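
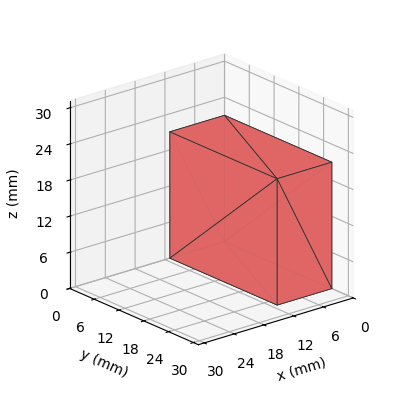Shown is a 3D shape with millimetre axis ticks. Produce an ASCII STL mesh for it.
Reading the render: the shape is a rectangular box, roughly 11 × 26 mm footprint and 21 mm tall (dimensions read to the nearest mm from the axis ticks). For the STL, each face is triangulated and given an outward normal.

solid part
  facet normal 0.0000 0.0000 -1.0000
    outer loop
      vertex 11.000 26.000 0.000
      vertex 11.000 0.000 0.000
      vertex 0.000 0.000 0.000
    endloop
  endfacet
  facet normal 0.0000 0.0000 -1.0000
    outer loop
      vertex 0.000 26.000 0.000
      vertex 11.000 26.000 0.000
      vertex 0.000 0.000 0.000
    endloop
  endfacet
  facet normal 0.0000 0.0000 1.0000
    outer loop
      vertex 0.000 0.000 21.000
      vertex 11.000 0.000 21.000
      vertex 11.000 26.000 21.000
    endloop
  endfacet
  facet normal 0.0000 0.0000 1.0000
    outer loop
      vertex 0.000 0.000 21.000
      vertex 11.000 26.000 21.000
      vertex 0.000 26.000 21.000
    endloop
  endfacet
  facet normal 0.0000 -1.0000 0.0000
    outer loop
      vertex 0.000 0.000 0.000
      vertex 11.000 0.000 0.000
      vertex 11.000 0.000 21.000
    endloop
  endfacet
  facet normal 0.0000 -1.0000 0.0000
    outer loop
      vertex 0.000 0.000 0.000
      vertex 11.000 0.000 21.000
      vertex 0.000 0.000 21.000
    endloop
  endfacet
  facet normal 0.0000 1.0000 0.0000
    outer loop
      vertex 11.000 26.000 21.000
      vertex 11.000 26.000 0.000
      vertex 0.000 26.000 0.000
    endloop
  endfacet
  facet normal 0.0000 1.0000 0.0000
    outer loop
      vertex 0.000 26.000 21.000
      vertex 11.000 26.000 21.000
      vertex 0.000 26.000 0.000
    endloop
  endfacet
  facet normal -1.0000 0.0000 0.0000
    outer loop
      vertex 0.000 26.000 21.000
      vertex 0.000 26.000 0.000
      vertex 0.000 0.000 0.000
    endloop
  endfacet
  facet normal -1.0000 0.0000 0.0000
    outer loop
      vertex 0.000 0.000 21.000
      vertex 0.000 26.000 21.000
      vertex 0.000 0.000 0.000
    endloop
  endfacet
  facet normal 1.0000 0.0000 0.0000
    outer loop
      vertex 11.000 0.000 0.000
      vertex 11.000 26.000 0.000
      vertex 11.000 26.000 21.000
    endloop
  endfacet
  facet normal 1.0000 0.0000 0.0000
    outer loop
      vertex 11.000 0.000 0.000
      vertex 11.000 26.000 21.000
      vertex 11.000 0.000 21.000
    endloop
  endfacet
endsolid part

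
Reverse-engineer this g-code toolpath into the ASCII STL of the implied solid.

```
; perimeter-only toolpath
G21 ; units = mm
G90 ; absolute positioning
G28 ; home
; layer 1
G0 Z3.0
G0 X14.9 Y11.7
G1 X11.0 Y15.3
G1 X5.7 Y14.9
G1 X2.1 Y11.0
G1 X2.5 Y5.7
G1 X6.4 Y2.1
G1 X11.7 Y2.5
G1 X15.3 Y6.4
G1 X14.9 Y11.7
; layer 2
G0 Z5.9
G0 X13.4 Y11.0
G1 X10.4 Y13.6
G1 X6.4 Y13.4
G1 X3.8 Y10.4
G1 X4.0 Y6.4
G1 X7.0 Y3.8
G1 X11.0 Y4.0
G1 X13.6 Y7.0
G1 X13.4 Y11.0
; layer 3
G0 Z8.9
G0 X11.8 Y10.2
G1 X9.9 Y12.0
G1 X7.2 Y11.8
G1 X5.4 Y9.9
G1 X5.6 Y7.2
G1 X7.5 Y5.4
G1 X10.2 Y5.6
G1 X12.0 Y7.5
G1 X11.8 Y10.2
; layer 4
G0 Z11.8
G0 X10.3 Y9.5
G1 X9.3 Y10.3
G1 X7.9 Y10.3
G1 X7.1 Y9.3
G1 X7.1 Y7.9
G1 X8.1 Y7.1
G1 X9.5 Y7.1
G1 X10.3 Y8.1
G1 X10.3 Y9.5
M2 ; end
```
solid part
  facet normal 0.0000 0.0000 -1.0000
    outer loop
      vertex 4.9 16.5 0.0
      vertex 11.6 16.9 0.0
      vertex 16.5 12.5 0.0
    endloop
  endfacet
  facet normal 0.0000 0.0000 -1.0000
    outer loop
      vertex 0.5 11.6 0.0
      vertex 4.9 16.5 0.0
      vertex 16.5 12.5 0.0
    endloop
  endfacet
  facet normal 0.0000 0.0000 -1.0000
    outer loop
      vertex 0.9 4.9 0.0
      vertex 0.5 11.6 0.0
      vertex 16.5 12.5 0.0
    endloop
  endfacet
  facet normal 0.0000 0.0000 -1.0000
    outer loop
      vertex 5.8 0.5 0.0
      vertex 0.9 4.9 0.0
      vertex 16.5 12.5 0.0
    endloop
  endfacet
  facet normal 0.0000 0.0000 -1.0000
    outer loop
      vertex 12.5 0.9 0.0
      vertex 5.8 0.5 0.0
      vertex 16.5 12.5 0.0
    endloop
  endfacet
  facet normal 0.0000 0.0000 -1.0000
    outer loop
      vertex 16.9 5.8 0.0
      vertex 12.5 0.9 0.0
      vertex 16.5 12.5 0.0
    endloop
  endfacet
  facet normal 0.5871 0.6538 0.4773
    outer loop
      vertex 16.5 12.5 0.0
      vertex 11.6 16.9 0.0
      vertex 8.7 8.7 14.8
    endloop
  endfacet
  facet normal -0.0524 0.8778 0.4761
    outer loop
      vertex 11.6 16.9 0.0
      vertex 4.9 16.5 0.0
      vertex 8.7 8.7 14.8
    endloop
  endfacet
  facet normal -0.6538 0.5871 0.4773
    outer loop
      vertex 4.9 16.5 0.0
      vertex 0.5 11.6 0.0
      vertex 8.7 8.7 14.8
    endloop
  endfacet
  facet normal -0.8778 -0.0524 0.4761
    outer loop
      vertex 0.5 11.6 0.0
      vertex 0.9 4.9 0.0
      vertex 8.7 8.7 14.8
    endloop
  endfacet
  facet normal -0.5871 -0.6538 0.4773
    outer loop
      vertex 0.9 4.9 0.0
      vertex 5.8 0.5 0.0
      vertex 8.7 8.7 14.8
    endloop
  endfacet
  facet normal 0.0524 -0.8778 0.4761
    outer loop
      vertex 5.8 0.5 0.0
      vertex 12.5 0.9 0.0
      vertex 8.7 8.7 14.8
    endloop
  endfacet
  facet normal 0.6538 -0.5871 0.4773
    outer loop
      vertex 12.5 0.9 0.0
      vertex 16.9 5.8 0.0
      vertex 8.7 8.7 14.8
    endloop
  endfacet
  facet normal 0.8778 0.0524 0.4761
    outer loop
      vertex 16.9 5.8 0.0
      vertex 16.5 12.5 0.0
      vertex 8.7 8.7 14.8
    endloop
  endfacet
endsolid part

The G0 Z moves step by Δz≈3.0 mm. The G1 loops shrink linearly with z, so the solid tapers from its base footprint up to z≈14.8. Closing with a flat bottom cap and the tapered top and triangulating gives 14 facets — a regular 8-sided pyramid, base circumscribed radius ≈ 8.7 mm, apex at z ≈ 14.8 mm.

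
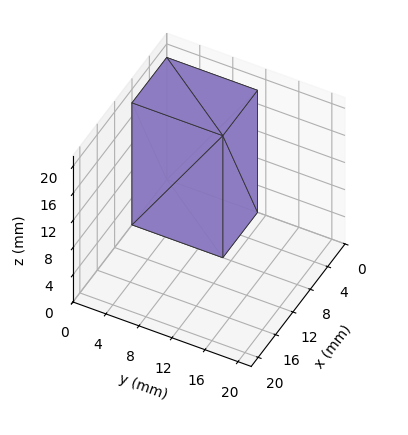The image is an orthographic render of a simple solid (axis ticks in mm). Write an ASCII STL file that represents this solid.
Reading the render: the shape is a rectangular box, roughly 8 × 11 mm footprint and 18 mm tall (dimensions read to the nearest mm from the axis ticks). For the STL, each face is triangulated and given an outward normal.

solid part
  facet normal 0.0000 0.0000 -1.0000
    outer loop
      vertex 8.0 11.0 0.0
      vertex 8.0 0.0 0.0
      vertex 0.0 0.0 0.0
    endloop
  endfacet
  facet normal 0.0000 0.0000 -1.0000
    outer loop
      vertex 0.0 11.0 0.0
      vertex 8.0 11.0 0.0
      vertex 0.0 0.0 0.0
    endloop
  endfacet
  facet normal 0.0000 0.0000 1.0000
    outer loop
      vertex 0.0 0.0 18.0
      vertex 8.0 0.0 18.0
      vertex 8.0 11.0 18.0
    endloop
  endfacet
  facet normal 0.0000 0.0000 1.0000
    outer loop
      vertex 0.0 0.0 18.0
      vertex 8.0 11.0 18.0
      vertex 0.0 11.0 18.0
    endloop
  endfacet
  facet normal 0.0000 -1.0000 0.0000
    outer loop
      vertex 0.0 0.0 0.0
      vertex 8.0 0.0 0.0
      vertex 8.0 0.0 18.0
    endloop
  endfacet
  facet normal 0.0000 -1.0000 0.0000
    outer loop
      vertex 0.0 0.0 0.0
      vertex 8.0 0.0 18.0
      vertex 0.0 0.0 18.0
    endloop
  endfacet
  facet normal 0.0000 1.0000 0.0000
    outer loop
      vertex 8.0 11.0 18.0
      vertex 8.0 11.0 0.0
      vertex 0.0 11.0 0.0
    endloop
  endfacet
  facet normal 0.0000 1.0000 0.0000
    outer loop
      vertex 0.0 11.0 18.0
      vertex 8.0 11.0 18.0
      vertex 0.0 11.0 0.0
    endloop
  endfacet
  facet normal -1.0000 0.0000 0.0000
    outer loop
      vertex 0.0 11.0 18.0
      vertex 0.0 11.0 0.0
      vertex 0.0 0.0 0.0
    endloop
  endfacet
  facet normal -1.0000 0.0000 0.0000
    outer loop
      vertex 0.0 0.0 18.0
      vertex 0.0 11.0 18.0
      vertex 0.0 0.0 0.0
    endloop
  endfacet
  facet normal 1.0000 0.0000 0.0000
    outer loop
      vertex 8.0 0.0 0.0
      vertex 8.0 11.0 0.0
      vertex 8.0 11.0 18.0
    endloop
  endfacet
  facet normal 1.0000 0.0000 0.0000
    outer loop
      vertex 8.0 0.0 0.0
      vertex 8.0 11.0 18.0
      vertex 8.0 0.0 18.0
    endloop
  endfacet
endsolid part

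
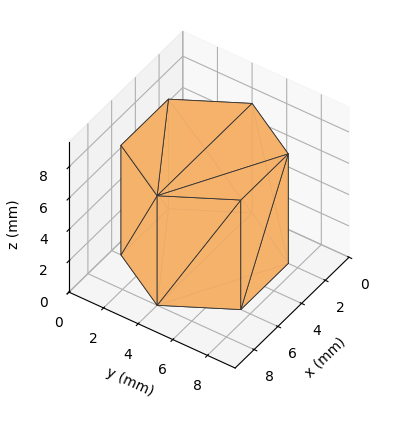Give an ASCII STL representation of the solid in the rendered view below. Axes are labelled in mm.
Reading the render: the shape is a regular 6-sided prism (a cylinder approximated with 6 flat sides), circumscribed radius ≈ 4 mm, height ≈ 7 mm (dimensions read to the nearest mm from the axis ticks). For the STL, each face is triangulated and given an outward normal.

solid part
  facet normal 0.0000 0.0000 -1.0000
    outer loop
      vertex 2.00 7.46 0.00
      vertex 6.00 7.46 0.00
      vertex 8.00 4.00 0.00
    endloop
  endfacet
  facet normal 0.0000 0.0000 -1.0000
    outer loop
      vertex 0.00 4.00 0.00
      vertex 2.00 7.46 0.00
      vertex 8.00 4.00 0.00
    endloop
  endfacet
  facet normal 0.0000 0.0000 -1.0000
    outer loop
      vertex 2.00 0.54 0.00
      vertex 0.00 4.00 0.00
      vertex 8.00 4.00 0.00
    endloop
  endfacet
  facet normal 0.0000 0.0000 -1.0000
    outer loop
      vertex 6.00 0.54 0.00
      vertex 2.00 0.54 0.00
      vertex 8.00 4.00 0.00
    endloop
  endfacet
  facet normal 0.0000 0.0000 1.0000
    outer loop
      vertex 8.00 4.00 7.00
      vertex 6.00 7.46 7.00
      vertex 2.00 7.46 7.00
    endloop
  endfacet
  facet normal 0.0000 0.0000 1.0000
    outer loop
      vertex 8.00 4.00 7.00
      vertex 2.00 7.46 7.00
      vertex 0.00 4.00 7.00
    endloop
  endfacet
  facet normal 0.0000 0.0000 1.0000
    outer loop
      vertex 8.00 4.00 7.00
      vertex 0.00 4.00 7.00
      vertex 2.00 0.54 7.00
    endloop
  endfacet
  facet normal 0.0000 0.0000 1.0000
    outer loop
      vertex 8.00 4.00 7.00
      vertex 2.00 0.54 7.00
      vertex 6.00 0.54 7.00
    endloop
  endfacet
  facet normal 0.8658 0.5004 0.0000
    outer loop
      vertex 8.00 4.00 0.00
      vertex 6.00 7.46 0.00
      vertex 6.00 7.46 7.00
    endloop
  endfacet
  facet normal 0.8658 0.5004 0.0000
    outer loop
      vertex 8.00 4.00 0.00
      vertex 6.00 7.46 7.00
      vertex 8.00 4.00 7.00
    endloop
  endfacet
  facet normal 0.0000 1.0000 0.0000
    outer loop
      vertex 6.00 7.46 0.00
      vertex 2.00 7.46 0.00
      vertex 2.00 7.46 7.00
    endloop
  endfacet
  facet normal 0.0000 1.0000 0.0000
    outer loop
      vertex 6.00 7.46 0.00
      vertex 2.00 7.46 7.00
      vertex 6.00 7.46 7.00
    endloop
  endfacet
  facet normal -0.8658 0.5004 0.0000
    outer loop
      vertex 2.00 7.46 0.00
      vertex 0.00 4.00 0.00
      vertex 0.00 4.00 7.00
    endloop
  endfacet
  facet normal -0.8658 0.5004 0.0000
    outer loop
      vertex 2.00 7.46 0.00
      vertex 0.00 4.00 7.00
      vertex 2.00 7.46 7.00
    endloop
  endfacet
  facet normal -0.8658 -0.5004 0.0000
    outer loop
      vertex 0.00 4.00 0.00
      vertex 2.00 0.54 0.00
      vertex 2.00 0.54 7.00
    endloop
  endfacet
  facet normal -0.8658 -0.5004 0.0000
    outer loop
      vertex 0.00 4.00 0.00
      vertex 2.00 0.54 7.00
      vertex 0.00 4.00 7.00
    endloop
  endfacet
  facet normal 0.0000 -1.0000 0.0000
    outer loop
      vertex 2.00 0.54 0.00
      vertex 6.00 0.54 0.00
      vertex 6.00 0.54 7.00
    endloop
  endfacet
  facet normal 0.0000 -1.0000 0.0000
    outer loop
      vertex 2.00 0.54 0.00
      vertex 6.00 0.54 7.00
      vertex 2.00 0.54 7.00
    endloop
  endfacet
  facet normal 0.8658 -0.5004 0.0000
    outer loop
      vertex 6.00 0.54 0.00
      vertex 8.00 4.00 0.00
      vertex 8.00 4.00 7.00
    endloop
  endfacet
  facet normal 0.8658 -0.5004 0.0000
    outer loop
      vertex 6.00 0.54 0.00
      vertex 8.00 4.00 7.00
      vertex 6.00 0.54 7.00
    endloop
  endfacet
endsolid part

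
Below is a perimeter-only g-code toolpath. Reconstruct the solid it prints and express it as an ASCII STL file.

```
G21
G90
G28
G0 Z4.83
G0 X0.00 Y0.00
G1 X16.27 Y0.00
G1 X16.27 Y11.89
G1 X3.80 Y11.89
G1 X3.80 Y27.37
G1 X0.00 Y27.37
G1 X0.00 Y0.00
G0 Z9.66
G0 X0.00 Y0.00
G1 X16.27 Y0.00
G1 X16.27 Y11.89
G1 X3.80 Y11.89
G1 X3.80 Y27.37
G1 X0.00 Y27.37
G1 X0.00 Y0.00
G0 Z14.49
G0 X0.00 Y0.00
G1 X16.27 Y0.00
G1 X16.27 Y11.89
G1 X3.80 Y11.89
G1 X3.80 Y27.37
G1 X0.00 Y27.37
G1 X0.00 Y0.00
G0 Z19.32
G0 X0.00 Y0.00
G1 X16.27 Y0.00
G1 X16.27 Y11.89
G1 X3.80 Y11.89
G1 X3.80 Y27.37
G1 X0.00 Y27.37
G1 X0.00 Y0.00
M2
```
solid part
  facet normal 0.0000 0.0000 -1.0000
    outer loop
      vertex 16.27 11.89 0.00
      vertex 16.27 0.00 0.00
      vertex 0.00 0.00 0.00
    endloop
  endfacet
  facet normal 0.0000 0.0000 -1.0000
    outer loop
      vertex 3.80 11.89 0.00
      vertex 16.27 11.89 0.00
      vertex 0.00 0.00 0.00
    endloop
  endfacet
  facet normal 0.0000 0.0000 -1.0000
    outer loop
      vertex 3.80 27.37 0.00
      vertex 3.80 11.89 0.00
      vertex 0.00 0.00 0.00
    endloop
  endfacet
  facet normal 0.0000 0.0000 -1.0000
    outer loop
      vertex 0.00 27.37 0.00
      vertex 3.80 27.37 0.00
      vertex 0.00 0.00 0.00
    endloop
  endfacet
  facet normal 0.0000 0.0000 1.0000
    outer loop
      vertex 0.00 0.00 19.32
      vertex 16.27 0.00 19.32
      vertex 16.27 11.89 19.32
    endloop
  endfacet
  facet normal 0.0000 0.0000 1.0000
    outer loop
      vertex 0.00 0.00 19.32
      vertex 16.27 11.89 19.32
      vertex 3.80 11.89 19.32
    endloop
  endfacet
  facet normal 0.0000 0.0000 1.0000
    outer loop
      vertex 0.00 0.00 19.32
      vertex 3.80 11.89 19.32
      vertex 3.80 27.37 19.32
    endloop
  endfacet
  facet normal 0.0000 0.0000 1.0000
    outer loop
      vertex 0.00 0.00 19.32
      vertex 3.80 27.37 19.32
      vertex 0.00 27.37 19.32
    endloop
  endfacet
  facet normal 0.0000 -1.0000 0.0000
    outer loop
      vertex 0.00 0.00 0.00
      vertex 16.27 0.00 0.00
      vertex 16.27 0.00 19.32
    endloop
  endfacet
  facet normal 0.0000 -1.0000 0.0000
    outer loop
      vertex 0.00 0.00 0.00
      vertex 16.27 0.00 19.32
      vertex 0.00 0.00 19.32
    endloop
  endfacet
  facet normal 1.0000 0.0000 0.0000
    outer loop
      vertex 16.27 0.00 0.00
      vertex 16.27 11.89 0.00
      vertex 16.27 11.89 19.32
    endloop
  endfacet
  facet normal 1.0000 0.0000 0.0000
    outer loop
      vertex 16.27 0.00 0.00
      vertex 16.27 11.89 19.32
      vertex 16.27 0.00 19.32
    endloop
  endfacet
  facet normal 0.0000 1.0000 0.0000
    outer loop
      vertex 16.27 11.89 0.00
      vertex 3.80 11.89 0.00
      vertex 3.80 11.89 19.32
    endloop
  endfacet
  facet normal 0.0000 1.0000 0.0000
    outer loop
      vertex 16.27 11.89 0.00
      vertex 3.80 11.89 19.32
      vertex 16.27 11.89 19.32
    endloop
  endfacet
  facet normal 1.0000 0.0000 0.0000
    outer loop
      vertex 3.80 11.89 0.00
      vertex 3.80 27.37 0.00
      vertex 3.80 27.37 19.32
    endloop
  endfacet
  facet normal 1.0000 0.0000 0.0000
    outer loop
      vertex 3.80 11.89 0.00
      vertex 3.80 27.37 19.32
      vertex 3.80 11.89 19.32
    endloop
  endfacet
  facet normal 0.0000 1.0000 0.0000
    outer loop
      vertex 3.80 27.37 0.00
      vertex 0.00 27.37 0.00
      vertex 0.00 27.37 19.32
    endloop
  endfacet
  facet normal 0.0000 1.0000 0.0000
    outer loop
      vertex 3.80 27.37 0.00
      vertex 0.00 27.37 19.32
      vertex 3.80 27.37 19.32
    endloop
  endfacet
  facet normal -1.0000 0.0000 0.0000
    outer loop
      vertex 0.00 27.37 0.00
      vertex 0.00 0.00 0.00
      vertex 0.00 0.00 19.32
    endloop
  endfacet
  facet normal -1.0000 0.0000 0.0000
    outer loop
      vertex 0.00 27.37 0.00
      vertex 0.00 0.00 19.32
      vertex 0.00 27.37 19.32
    endloop
  endfacet
endsolid part

The G0 Z moves step by Δz≈4.83 mm. Every layer's G1 loop is the same polygon, so the solid is a straight extrusion of it from z=0 to z≈19.3. Closing with flat bottom and top caps and triangulating gives 20 facets — an L-shaped prism: outer 16.3 × 27.4 mm, arm thicknesses ≈ 11.9 mm (horizontal) and 3.8 mm (vertical), extruded 19.3 mm in z.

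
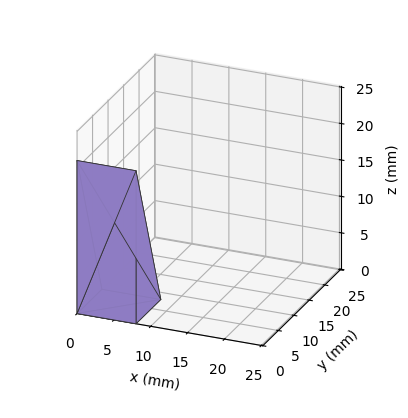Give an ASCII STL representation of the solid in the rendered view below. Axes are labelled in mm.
Reading the render: the shape is a wedge (ramp): 8 × 8 mm base, rising to 21 mm along the y=0 edge and sloping linearly to z=0 at y=8 (dimensions read to the nearest mm from the axis ticks). For the STL, each face is triangulated and given an outward normal.

solid part
  facet normal 0.0000 0.0000 -1.0000
    outer loop
      vertex 8.000 8.000 0.000
      vertex 8.000 0.000 0.000
      vertex 0.000 0.000 0.000
    endloop
  endfacet
  facet normal 0.0000 0.0000 -1.0000
    outer loop
      vertex 0.000 8.000 0.000
      vertex 8.000 8.000 0.000
      vertex 0.000 0.000 0.000
    endloop
  endfacet
  facet normal 0.0000 -1.0000 0.0000
    outer loop
      vertex 0.000 0.000 0.000
      vertex 8.000 0.000 0.000
      vertex 8.000 0.000 21.000
    endloop
  endfacet
  facet normal 0.0000 -1.0000 0.0000
    outer loop
      vertex 0.000 0.000 0.000
      vertex 8.000 0.000 21.000
      vertex 0.000 0.000 21.000
    endloop
  endfacet
  facet normal 0.0000 0.9345 0.3560
    outer loop
      vertex 0.000 0.000 21.000
      vertex 8.000 0.000 21.000
      vertex 8.000 8.000 0.000
    endloop
  endfacet
  facet normal 0.0000 0.9345 0.3560
    outer loop
      vertex 0.000 0.000 21.000
      vertex 8.000 8.000 0.000
      vertex 0.000 8.000 0.000
    endloop
  endfacet
  facet normal -1.0000 0.0000 0.0000
    outer loop
      vertex 0.000 0.000 21.000
      vertex 0.000 8.000 0.000
      vertex 0.000 0.000 0.000
    endloop
  endfacet
  facet normal 1.0000 0.0000 0.0000
    outer loop
      vertex 8.000 0.000 0.000
      vertex 8.000 8.000 0.000
      vertex 8.000 0.000 21.000
    endloop
  endfacet
endsolid part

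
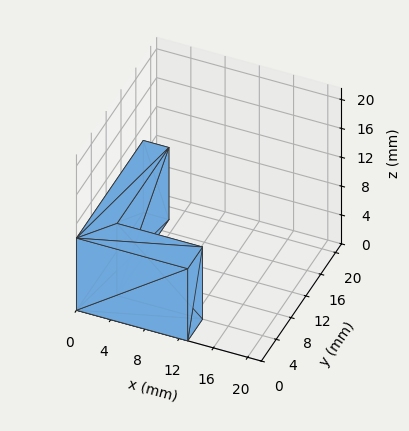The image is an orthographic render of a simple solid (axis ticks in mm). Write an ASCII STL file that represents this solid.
Reading the render: the shape is an L-shaped prism: outer 13 × 18 mm, arm thicknesses ≈ 4 mm (horizontal) and 3 mm (vertical), extruded 10 mm in z (dimensions read to the nearest mm from the axis ticks). For the STL, each face is triangulated and given an outward normal.

solid part
  facet normal 0.0000 0.0000 -1.0000
    outer loop
      vertex 13.000 4.000 0.000
      vertex 13.000 0.000 0.000
      vertex 0.000 0.000 0.000
    endloop
  endfacet
  facet normal 0.0000 0.0000 -1.0000
    outer loop
      vertex 3.000 4.000 0.000
      vertex 13.000 4.000 0.000
      vertex 0.000 0.000 0.000
    endloop
  endfacet
  facet normal 0.0000 0.0000 -1.0000
    outer loop
      vertex 3.000 18.000 0.000
      vertex 3.000 4.000 0.000
      vertex 0.000 0.000 0.000
    endloop
  endfacet
  facet normal 0.0000 0.0000 -1.0000
    outer loop
      vertex 0.000 18.000 0.000
      vertex 3.000 18.000 0.000
      vertex 0.000 0.000 0.000
    endloop
  endfacet
  facet normal 0.0000 0.0000 1.0000
    outer loop
      vertex 0.000 0.000 10.000
      vertex 13.000 0.000 10.000
      vertex 13.000 4.000 10.000
    endloop
  endfacet
  facet normal 0.0000 0.0000 1.0000
    outer loop
      vertex 0.000 0.000 10.000
      vertex 13.000 4.000 10.000
      vertex 3.000 4.000 10.000
    endloop
  endfacet
  facet normal 0.0000 0.0000 1.0000
    outer loop
      vertex 0.000 0.000 10.000
      vertex 3.000 4.000 10.000
      vertex 3.000 18.000 10.000
    endloop
  endfacet
  facet normal 0.0000 0.0000 1.0000
    outer loop
      vertex 0.000 0.000 10.000
      vertex 3.000 18.000 10.000
      vertex 0.000 18.000 10.000
    endloop
  endfacet
  facet normal 0.0000 -1.0000 0.0000
    outer loop
      vertex 0.000 0.000 0.000
      vertex 13.000 0.000 0.000
      vertex 13.000 0.000 10.000
    endloop
  endfacet
  facet normal 0.0000 -1.0000 0.0000
    outer loop
      vertex 0.000 0.000 0.000
      vertex 13.000 0.000 10.000
      vertex 0.000 0.000 10.000
    endloop
  endfacet
  facet normal 1.0000 0.0000 0.0000
    outer loop
      vertex 13.000 0.000 0.000
      vertex 13.000 4.000 0.000
      vertex 13.000 4.000 10.000
    endloop
  endfacet
  facet normal 1.0000 0.0000 0.0000
    outer loop
      vertex 13.000 0.000 0.000
      vertex 13.000 4.000 10.000
      vertex 13.000 0.000 10.000
    endloop
  endfacet
  facet normal 0.0000 1.0000 0.0000
    outer loop
      vertex 13.000 4.000 0.000
      vertex 3.000 4.000 0.000
      vertex 3.000 4.000 10.000
    endloop
  endfacet
  facet normal 0.0000 1.0000 0.0000
    outer loop
      vertex 13.000 4.000 0.000
      vertex 3.000 4.000 10.000
      vertex 13.000 4.000 10.000
    endloop
  endfacet
  facet normal 1.0000 0.0000 0.0000
    outer loop
      vertex 3.000 4.000 0.000
      vertex 3.000 18.000 0.000
      vertex 3.000 18.000 10.000
    endloop
  endfacet
  facet normal 1.0000 0.0000 0.0000
    outer loop
      vertex 3.000 4.000 0.000
      vertex 3.000 18.000 10.000
      vertex 3.000 4.000 10.000
    endloop
  endfacet
  facet normal 0.0000 1.0000 0.0000
    outer loop
      vertex 3.000 18.000 0.000
      vertex 0.000 18.000 0.000
      vertex 0.000 18.000 10.000
    endloop
  endfacet
  facet normal 0.0000 1.0000 0.0000
    outer loop
      vertex 3.000 18.000 0.000
      vertex 0.000 18.000 10.000
      vertex 3.000 18.000 10.000
    endloop
  endfacet
  facet normal -1.0000 0.0000 0.0000
    outer loop
      vertex 0.000 18.000 0.000
      vertex 0.000 0.000 0.000
      vertex 0.000 0.000 10.000
    endloop
  endfacet
  facet normal -1.0000 0.0000 0.0000
    outer loop
      vertex 0.000 18.000 0.000
      vertex 0.000 0.000 10.000
      vertex 0.000 18.000 10.000
    endloop
  endfacet
endsolid part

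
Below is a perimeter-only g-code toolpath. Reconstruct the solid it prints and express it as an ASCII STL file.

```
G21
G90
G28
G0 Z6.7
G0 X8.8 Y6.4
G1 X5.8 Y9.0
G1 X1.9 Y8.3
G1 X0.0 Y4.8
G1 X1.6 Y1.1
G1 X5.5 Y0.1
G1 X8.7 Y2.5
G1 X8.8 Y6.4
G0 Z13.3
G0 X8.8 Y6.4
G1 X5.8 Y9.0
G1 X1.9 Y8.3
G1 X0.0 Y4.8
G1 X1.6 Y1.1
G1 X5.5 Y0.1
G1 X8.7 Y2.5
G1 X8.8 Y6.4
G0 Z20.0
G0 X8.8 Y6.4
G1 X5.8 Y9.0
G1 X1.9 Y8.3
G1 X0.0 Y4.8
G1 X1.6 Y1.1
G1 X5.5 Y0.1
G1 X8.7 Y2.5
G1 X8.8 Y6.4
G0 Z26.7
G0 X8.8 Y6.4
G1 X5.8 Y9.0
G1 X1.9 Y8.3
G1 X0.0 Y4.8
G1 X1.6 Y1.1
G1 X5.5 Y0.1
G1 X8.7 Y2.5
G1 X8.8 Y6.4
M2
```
solid part
  facet normal 0.0000 0.0000 -1.0000
    outer loop
      vertex 1.9 8.3 0.0
      vertex 5.8 9.0 0.0
      vertex 8.8 6.4 0.0
    endloop
  endfacet
  facet normal 0.0000 0.0000 -1.0000
    outer loop
      vertex 0.0 4.8 0.0
      vertex 1.9 8.3 0.0
      vertex 8.8 6.4 0.0
    endloop
  endfacet
  facet normal 0.0000 0.0000 -1.0000
    outer loop
      vertex 1.6 1.1 0.0
      vertex 0.0 4.8 0.0
      vertex 8.8 6.4 0.0
    endloop
  endfacet
  facet normal 0.0000 0.0000 -1.0000
    outer loop
      vertex 5.5 0.1 0.0
      vertex 1.6 1.1 0.0
      vertex 8.8 6.4 0.0
    endloop
  endfacet
  facet normal 0.0000 0.0000 -1.0000
    outer loop
      vertex 8.7 2.5 0.0
      vertex 5.5 0.1 0.0
      vertex 8.8 6.4 0.0
    endloop
  endfacet
  facet normal 0.0000 0.0000 1.0000
    outer loop
      vertex 8.8 6.4 26.7
      vertex 5.8 9.0 26.7
      vertex 1.9 8.3 26.7
    endloop
  endfacet
  facet normal 0.0000 0.0000 1.0000
    outer loop
      vertex 8.8 6.4 26.7
      vertex 1.9 8.3 26.7
      vertex 0.0 4.8 26.7
    endloop
  endfacet
  facet normal 0.0000 0.0000 1.0000
    outer loop
      vertex 8.8 6.4 26.7
      vertex 0.0 4.8 26.7
      vertex 1.6 1.1 26.7
    endloop
  endfacet
  facet normal 0.0000 0.0000 1.0000
    outer loop
      vertex 8.8 6.4 26.7
      vertex 1.6 1.1 26.7
      vertex 5.5 0.1 26.7
    endloop
  endfacet
  facet normal 0.0000 0.0000 1.0000
    outer loop
      vertex 8.8 6.4 26.7
      vertex 5.5 0.1 26.7
      vertex 8.7 2.5 26.7
    endloop
  endfacet
  facet normal 0.6549 0.7557 0.0000
    outer loop
      vertex 8.8 6.4 0.0
      vertex 5.8 9.0 0.0
      vertex 5.8 9.0 26.7
    endloop
  endfacet
  facet normal 0.6549 0.7557 0.0000
    outer loop
      vertex 8.8 6.4 0.0
      vertex 5.8 9.0 26.7
      vertex 8.8 6.4 26.7
    endloop
  endfacet
  facet normal -0.1767 0.9843 0.0000
    outer loop
      vertex 5.8 9.0 0.0
      vertex 1.9 8.3 0.0
      vertex 1.9 8.3 26.7
    endloop
  endfacet
  facet normal -0.1767 0.9843 0.0000
    outer loop
      vertex 5.8 9.0 0.0
      vertex 1.9 8.3 26.7
      vertex 5.8 9.0 26.7
    endloop
  endfacet
  facet normal -0.8789 0.4771 0.0000
    outer loop
      vertex 1.9 8.3 0.0
      vertex 0.0 4.8 0.0
      vertex 0.0 4.8 26.7
    endloop
  endfacet
  facet normal -0.8789 0.4771 0.0000
    outer loop
      vertex 1.9 8.3 0.0
      vertex 0.0 4.8 26.7
      vertex 1.9 8.3 26.7
    endloop
  endfacet
  facet normal -0.9179 -0.3969 0.0000
    outer loop
      vertex 0.0 4.8 0.0
      vertex 1.6 1.1 0.0
      vertex 1.6 1.1 26.7
    endloop
  endfacet
  facet normal -0.9179 -0.3969 0.0000
    outer loop
      vertex 0.0 4.8 0.0
      vertex 1.6 1.1 26.7
      vertex 0.0 4.8 26.7
    endloop
  endfacet
  facet normal -0.2484 -0.9687 0.0000
    outer loop
      vertex 1.6 1.1 0.0
      vertex 5.5 0.1 0.0
      vertex 5.5 0.1 26.7
    endloop
  endfacet
  facet normal -0.2484 -0.9687 0.0000
    outer loop
      vertex 1.6 1.1 0.0
      vertex 5.5 0.1 26.7
      vertex 1.6 1.1 26.7
    endloop
  endfacet
  facet normal 0.6000 -0.8000 0.0000
    outer loop
      vertex 5.5 0.1 0.0
      vertex 8.7 2.5 0.0
      vertex 8.7 2.5 26.7
    endloop
  endfacet
  facet normal 0.6000 -0.8000 0.0000
    outer loop
      vertex 5.5 0.1 0.0
      vertex 8.7 2.5 26.7
      vertex 5.5 0.1 26.7
    endloop
  endfacet
  facet normal 0.9997 -0.0256 0.0000
    outer loop
      vertex 8.7 2.5 0.0
      vertex 8.8 6.4 0.0
      vertex 8.8 6.4 26.7
    endloop
  endfacet
  facet normal 0.9997 -0.0256 0.0000
    outer loop
      vertex 8.7 2.5 0.0
      vertex 8.8 6.4 26.7
      vertex 8.7 2.5 26.7
    endloop
  endfacet
endsolid part

The G0 Z moves step by Δz≈6.7 mm. Every layer's G1 loop is the same polygon, so the solid is a straight extrusion of it from z=0 to z≈26.7. Closing with flat bottom and top caps and triangulating gives 24 facets — a regular 7-sided prism (a cylinder approximated with 7 flat sides), circumscribed radius ≈ 4.6 mm, height ≈ 26.7 mm.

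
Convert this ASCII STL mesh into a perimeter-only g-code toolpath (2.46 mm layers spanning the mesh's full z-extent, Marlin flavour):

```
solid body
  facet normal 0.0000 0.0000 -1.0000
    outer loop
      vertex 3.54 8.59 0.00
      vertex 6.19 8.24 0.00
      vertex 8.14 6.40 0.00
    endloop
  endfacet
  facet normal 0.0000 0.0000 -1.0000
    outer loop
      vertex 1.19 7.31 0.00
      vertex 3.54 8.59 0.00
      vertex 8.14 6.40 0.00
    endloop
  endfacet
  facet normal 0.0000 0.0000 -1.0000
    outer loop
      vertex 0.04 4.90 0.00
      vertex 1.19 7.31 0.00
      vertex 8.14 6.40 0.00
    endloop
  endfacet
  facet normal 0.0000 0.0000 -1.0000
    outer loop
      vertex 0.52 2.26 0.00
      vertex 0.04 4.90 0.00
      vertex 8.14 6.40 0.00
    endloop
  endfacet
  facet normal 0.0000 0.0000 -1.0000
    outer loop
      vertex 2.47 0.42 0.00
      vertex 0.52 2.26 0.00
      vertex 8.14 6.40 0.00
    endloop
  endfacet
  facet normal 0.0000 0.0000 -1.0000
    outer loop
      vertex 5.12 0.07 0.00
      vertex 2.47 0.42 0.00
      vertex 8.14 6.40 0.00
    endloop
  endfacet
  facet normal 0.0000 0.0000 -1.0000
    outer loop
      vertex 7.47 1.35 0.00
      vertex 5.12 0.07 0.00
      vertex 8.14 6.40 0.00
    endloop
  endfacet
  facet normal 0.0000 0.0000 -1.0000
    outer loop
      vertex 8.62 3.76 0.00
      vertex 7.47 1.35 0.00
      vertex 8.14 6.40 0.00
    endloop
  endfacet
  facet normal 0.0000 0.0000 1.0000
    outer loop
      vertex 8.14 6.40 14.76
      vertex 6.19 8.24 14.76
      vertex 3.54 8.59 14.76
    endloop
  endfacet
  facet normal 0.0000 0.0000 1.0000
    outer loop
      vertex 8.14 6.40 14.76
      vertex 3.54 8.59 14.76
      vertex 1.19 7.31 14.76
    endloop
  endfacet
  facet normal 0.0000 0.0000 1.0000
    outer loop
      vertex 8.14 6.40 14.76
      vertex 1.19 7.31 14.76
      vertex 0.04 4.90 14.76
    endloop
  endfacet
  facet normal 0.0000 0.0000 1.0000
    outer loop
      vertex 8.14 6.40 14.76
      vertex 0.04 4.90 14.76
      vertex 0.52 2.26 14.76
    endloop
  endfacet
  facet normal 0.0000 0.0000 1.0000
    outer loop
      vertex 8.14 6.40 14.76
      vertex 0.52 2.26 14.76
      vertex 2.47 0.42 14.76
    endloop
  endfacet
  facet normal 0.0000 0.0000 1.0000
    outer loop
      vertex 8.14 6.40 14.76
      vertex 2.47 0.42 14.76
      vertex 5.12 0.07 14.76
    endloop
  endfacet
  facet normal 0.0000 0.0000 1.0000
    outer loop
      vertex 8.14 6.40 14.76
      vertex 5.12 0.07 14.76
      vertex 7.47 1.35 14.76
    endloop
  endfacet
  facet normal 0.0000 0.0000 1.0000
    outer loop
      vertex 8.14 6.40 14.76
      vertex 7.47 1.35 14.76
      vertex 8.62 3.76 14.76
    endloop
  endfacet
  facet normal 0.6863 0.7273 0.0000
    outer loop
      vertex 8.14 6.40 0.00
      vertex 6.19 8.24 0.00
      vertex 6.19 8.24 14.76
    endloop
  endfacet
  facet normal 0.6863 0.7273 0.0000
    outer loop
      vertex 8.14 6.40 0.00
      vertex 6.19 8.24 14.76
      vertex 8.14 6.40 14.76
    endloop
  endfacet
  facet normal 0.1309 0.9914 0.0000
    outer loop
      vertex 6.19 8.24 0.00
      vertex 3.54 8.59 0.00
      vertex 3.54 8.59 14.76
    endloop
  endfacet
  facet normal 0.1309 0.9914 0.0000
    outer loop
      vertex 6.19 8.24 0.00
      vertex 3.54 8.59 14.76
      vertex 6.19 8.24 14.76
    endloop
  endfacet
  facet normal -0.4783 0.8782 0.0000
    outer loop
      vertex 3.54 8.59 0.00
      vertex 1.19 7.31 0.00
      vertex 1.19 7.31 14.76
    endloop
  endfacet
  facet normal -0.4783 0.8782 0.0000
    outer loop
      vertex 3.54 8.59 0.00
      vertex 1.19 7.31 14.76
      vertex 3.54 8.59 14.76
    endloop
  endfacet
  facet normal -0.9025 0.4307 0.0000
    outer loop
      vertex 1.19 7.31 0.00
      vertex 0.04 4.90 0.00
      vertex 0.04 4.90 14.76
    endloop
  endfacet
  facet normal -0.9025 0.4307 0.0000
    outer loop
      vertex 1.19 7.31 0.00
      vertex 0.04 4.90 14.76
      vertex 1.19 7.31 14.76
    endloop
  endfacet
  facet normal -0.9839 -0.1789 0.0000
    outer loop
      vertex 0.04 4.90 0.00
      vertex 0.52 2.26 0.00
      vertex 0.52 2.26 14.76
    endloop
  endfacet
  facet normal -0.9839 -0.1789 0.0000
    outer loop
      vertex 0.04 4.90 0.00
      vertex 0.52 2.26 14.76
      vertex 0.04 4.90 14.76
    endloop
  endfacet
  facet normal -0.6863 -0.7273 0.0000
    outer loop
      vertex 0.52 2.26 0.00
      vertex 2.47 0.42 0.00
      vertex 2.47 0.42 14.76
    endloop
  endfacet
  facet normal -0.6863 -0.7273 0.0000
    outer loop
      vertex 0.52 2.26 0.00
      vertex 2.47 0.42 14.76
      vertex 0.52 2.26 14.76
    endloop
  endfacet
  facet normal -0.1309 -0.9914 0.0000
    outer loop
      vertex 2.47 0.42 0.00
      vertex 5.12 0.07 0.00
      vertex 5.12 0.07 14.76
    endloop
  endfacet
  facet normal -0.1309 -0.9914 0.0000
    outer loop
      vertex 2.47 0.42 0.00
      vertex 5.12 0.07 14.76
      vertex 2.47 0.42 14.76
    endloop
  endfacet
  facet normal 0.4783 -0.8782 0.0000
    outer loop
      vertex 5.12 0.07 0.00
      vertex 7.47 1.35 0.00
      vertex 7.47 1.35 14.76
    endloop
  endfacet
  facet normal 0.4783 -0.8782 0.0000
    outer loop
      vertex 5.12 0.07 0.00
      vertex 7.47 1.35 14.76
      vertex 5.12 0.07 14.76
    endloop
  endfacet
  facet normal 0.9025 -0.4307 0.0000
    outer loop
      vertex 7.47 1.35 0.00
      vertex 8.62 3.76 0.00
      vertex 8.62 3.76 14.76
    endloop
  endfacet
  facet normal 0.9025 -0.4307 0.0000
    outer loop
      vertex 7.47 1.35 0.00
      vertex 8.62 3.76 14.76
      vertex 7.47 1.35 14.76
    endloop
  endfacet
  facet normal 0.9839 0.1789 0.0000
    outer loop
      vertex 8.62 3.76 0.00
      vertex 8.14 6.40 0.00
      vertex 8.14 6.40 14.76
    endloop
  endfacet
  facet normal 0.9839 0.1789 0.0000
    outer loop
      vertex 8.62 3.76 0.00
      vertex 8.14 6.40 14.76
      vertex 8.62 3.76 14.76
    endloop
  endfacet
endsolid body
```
; perimeter-only toolpath
G21 ; units = mm
G90 ; absolute positioning
G28 ; home
; layer 1
G0 Z2.46
G0 X8.14 Y6.40
G1 X6.19 Y8.24
G1 X3.54 Y8.59
G1 X1.19 Y7.31
G1 X0.04 Y4.90
G1 X0.52 Y2.26
G1 X2.47 Y0.42
G1 X5.12 Y0.07
G1 X7.47 Y1.35
G1 X8.62 Y3.76
G1 X8.14 Y6.40
; layer 2
G0 Z4.92
G0 X8.14 Y6.40
G1 X6.19 Y8.24
G1 X3.54 Y8.59
G1 X1.19 Y7.31
G1 X0.04 Y4.90
G1 X0.52 Y2.26
G1 X2.47 Y0.42
G1 X5.12 Y0.07
G1 X7.47 Y1.35
G1 X8.62 Y3.76
G1 X8.14 Y6.40
; layer 3
G0 Z7.38
G0 X8.14 Y6.40
G1 X6.19 Y8.24
G1 X3.54 Y8.59
G1 X1.19 Y7.31
G1 X0.04 Y4.90
G1 X0.52 Y2.26
G1 X2.47 Y0.42
G1 X5.12 Y0.07
G1 X7.47 Y1.35
G1 X8.62 Y3.76
G1 X8.14 Y6.40
; layer 4
G0 Z9.84
G0 X8.14 Y6.40
G1 X6.19 Y8.24
G1 X3.54 Y8.59
G1 X1.19 Y7.31
G1 X0.04 Y4.90
G1 X0.52 Y2.26
G1 X2.47 Y0.42
G1 X5.12 Y0.07
G1 X7.47 Y1.35
G1 X8.62 Y3.76
G1 X8.14 Y6.40
; layer 5
G0 Z12.30
G0 X8.14 Y6.40
G1 X6.19 Y8.24
G1 X3.54 Y8.59
G1 X1.19 Y7.31
G1 X0.04 Y4.90
G1 X0.52 Y2.26
G1 X2.47 Y0.42
G1 X5.12 Y0.07
G1 X7.47 Y1.35
G1 X8.62 Y3.76
G1 X8.14 Y6.40
; layer 6
G0 Z14.76
G0 X8.14 Y6.40
G1 X6.19 Y8.24
G1 X3.54 Y8.59
G1 X1.19 Y7.31
G1 X0.04 Y4.90
G1 X0.52 Y2.26
G1 X2.47 Y0.42
G1 X5.12 Y0.07
G1 X7.47 Y1.35
G1 X8.62 Y3.76
G1 X8.14 Y6.40
M2 ; end

The solid is a regular 10-sided prism (a cylinder approximated with 10 flat sides), circumscribed radius ≈ 4.33 mm, height ≈ 14.8 mm. Slicing at Δz = 2.46 mm — 6 equal slices spanning the solid's height, so layer i sits at z = i·h/6 — gives 6 non-empty perimeters. Each is a 10-segment closed polygon; G0 lifts to the layer z and rapids to the start vertex, then G1 traces the edges.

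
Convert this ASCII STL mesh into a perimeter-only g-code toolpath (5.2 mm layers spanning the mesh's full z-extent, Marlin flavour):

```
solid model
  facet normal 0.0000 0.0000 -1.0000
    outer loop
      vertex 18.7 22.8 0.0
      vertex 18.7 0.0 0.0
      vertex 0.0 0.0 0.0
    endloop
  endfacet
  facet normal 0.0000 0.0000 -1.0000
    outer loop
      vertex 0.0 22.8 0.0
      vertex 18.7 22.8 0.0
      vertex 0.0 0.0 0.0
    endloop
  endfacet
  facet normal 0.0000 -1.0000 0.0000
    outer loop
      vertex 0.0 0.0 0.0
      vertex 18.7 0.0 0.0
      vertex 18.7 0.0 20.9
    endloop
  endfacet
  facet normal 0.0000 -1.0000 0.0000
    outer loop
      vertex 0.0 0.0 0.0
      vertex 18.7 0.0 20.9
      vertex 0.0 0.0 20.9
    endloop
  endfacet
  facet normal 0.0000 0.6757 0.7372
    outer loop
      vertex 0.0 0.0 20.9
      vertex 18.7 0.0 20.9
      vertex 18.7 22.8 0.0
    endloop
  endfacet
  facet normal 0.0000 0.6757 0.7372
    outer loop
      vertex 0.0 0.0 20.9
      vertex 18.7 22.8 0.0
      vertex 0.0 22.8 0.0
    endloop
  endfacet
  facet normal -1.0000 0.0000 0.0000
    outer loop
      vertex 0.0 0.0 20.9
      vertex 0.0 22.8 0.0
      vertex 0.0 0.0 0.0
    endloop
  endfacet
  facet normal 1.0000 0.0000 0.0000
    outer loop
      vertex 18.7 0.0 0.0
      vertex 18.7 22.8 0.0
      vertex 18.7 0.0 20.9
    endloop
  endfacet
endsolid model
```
; perimeter-only toolpath
G21 ; units = mm
G90 ; absolute positioning
G28 ; home
; layer 1
G0 Z5.2
G0 X0.0 Y0.0
G1 X18.7 Y0.0
G1 X18.7 Y17.1
G1 X0.0 Y17.1
G1 X0.0 Y0.0
; layer 2
G0 Z10.4
G0 X0.0 Y0.0
G1 X18.7 Y0.0
G1 X18.7 Y11.4
G1 X0.0 Y11.4
G1 X0.0 Y0.0
; layer 3
G0 Z15.7
G0 X0.0 Y0.0
G1 X18.7 Y0.0
G1 X18.7 Y5.7
G1 X0.0 Y5.7
G1 X0.0 Y0.0
M2 ; end

The solid is a wedge (ramp): 18.7 × 22.8 mm base, rising to 20.9 mm along the y=0 edge and sloping linearly to z=0 at y=22.8. Slicing at Δz = 5.2 mm — 4 equal slices spanning the solid's height, so layer i sits at z = i·h/4 — gives 3 non-empty perimeters. Each is a 4-segment closed polygon; G0 lifts to the layer z and rapids to the start vertex, then G1 traces the edges. The cross-section shrinks linearly with z (the slice at the apex is degenerate and omitted).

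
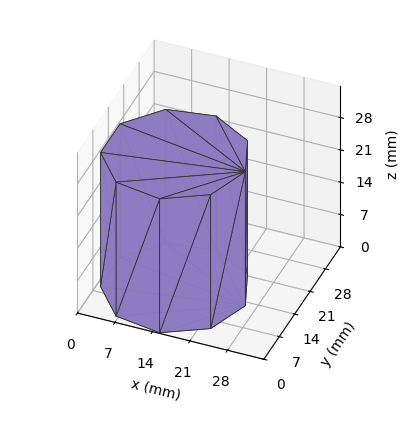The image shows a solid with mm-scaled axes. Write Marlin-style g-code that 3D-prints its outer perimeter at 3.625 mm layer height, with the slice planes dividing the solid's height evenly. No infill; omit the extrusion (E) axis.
Reading the render: the shape is a regular 9-sided prism (a cylinder approximated with 9 flat sides), circumscribed radius ≈ 13 mm, height ≈ 29 mm (dimensions read to the nearest mm from the axis ticks). For the g-code, the solid's height is divided into equal slices at the stated Δz and each level perimeter traced with G1 moves after a G0 lift.

; perimeter-only toolpath
G21 ; units = mm
G90 ; absolute positioning
G28 ; home
; layer 1
G0 Z3.625
G0 X26.000 Y13.000
G1 X22.959 Y21.356
G1 X15.257 Y25.803
G1 X6.500 Y24.258
G1 X0.784 Y17.446
G1 X0.784 Y8.554
G1 X6.500 Y1.742
G1 X15.257 Y0.197
G1 X22.959 Y4.644
G1 X26.000 Y13.000
; layer 2
G0 Z7.250
G0 X26.000 Y13.000
G1 X22.959 Y21.356
G1 X15.257 Y25.803
G1 X6.500 Y24.258
G1 X0.784 Y17.446
G1 X0.784 Y8.554
G1 X6.500 Y1.742
G1 X15.257 Y0.197
G1 X22.959 Y4.644
G1 X26.000 Y13.000
; layer 3
G0 Z10.875
G0 X26.000 Y13.000
G1 X22.959 Y21.356
G1 X15.257 Y25.803
G1 X6.500 Y24.258
G1 X0.784 Y17.446
G1 X0.784 Y8.554
G1 X6.500 Y1.742
G1 X15.257 Y0.197
G1 X22.959 Y4.644
G1 X26.000 Y13.000
; layer 4
G0 Z14.500
G0 X26.000 Y13.000
G1 X22.959 Y21.356
G1 X15.257 Y25.803
G1 X6.500 Y24.258
G1 X0.784 Y17.446
G1 X0.784 Y8.554
G1 X6.500 Y1.742
G1 X15.257 Y0.197
G1 X22.959 Y4.644
G1 X26.000 Y13.000
; layer 5
G0 Z18.125
G0 X26.000 Y13.000
G1 X22.959 Y21.356
G1 X15.257 Y25.803
G1 X6.500 Y24.258
G1 X0.784 Y17.446
G1 X0.784 Y8.554
G1 X6.500 Y1.742
G1 X15.257 Y0.197
G1 X22.959 Y4.644
G1 X26.000 Y13.000
; layer 6
G0 Z21.750
G0 X26.000 Y13.000
G1 X22.959 Y21.356
G1 X15.257 Y25.803
G1 X6.500 Y24.258
G1 X0.784 Y17.446
G1 X0.784 Y8.554
G1 X6.500 Y1.742
G1 X15.257 Y0.197
G1 X22.959 Y4.644
G1 X26.000 Y13.000
; layer 7
G0 Z25.375
G0 X26.000 Y13.000
G1 X22.959 Y21.356
G1 X15.257 Y25.803
G1 X6.500 Y24.258
G1 X0.784 Y17.446
G1 X0.784 Y8.554
G1 X6.500 Y1.742
G1 X15.257 Y0.197
G1 X22.959 Y4.644
G1 X26.000 Y13.000
; layer 8
G0 Z29.000
G0 X26.000 Y13.000
G1 X22.959 Y21.356
G1 X15.257 Y25.803
G1 X6.500 Y24.258
G1 X0.784 Y17.446
G1 X0.784 Y8.554
G1 X6.500 Y1.742
G1 X15.257 Y0.197
G1 X22.959 Y4.644
G1 X26.000 Y13.000
M2 ; end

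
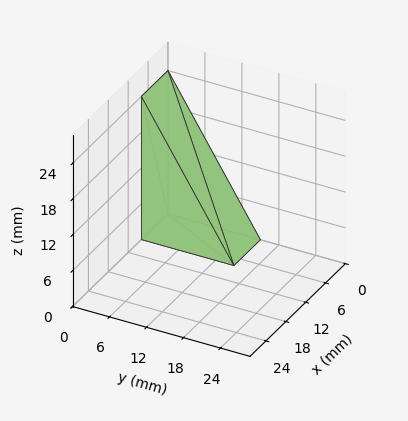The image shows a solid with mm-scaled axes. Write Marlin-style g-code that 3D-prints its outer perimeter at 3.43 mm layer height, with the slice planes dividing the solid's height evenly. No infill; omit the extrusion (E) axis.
Reading the render: the shape is a wedge (ramp): 8 × 15 mm base, rising to 24 mm along the y=0 edge and sloping linearly to z=0 at y=15 (dimensions read to the nearest mm from the axis ticks). For the g-code, the solid's height is divided into equal slices at the stated Δz and each level perimeter traced with G1 moves after a G0 lift.

; perimeter-only toolpath
G21 ; units = mm
G90 ; absolute positioning
G28 ; home
; layer 1
G0 Z3.43
G0 X0.00 Y0.00
G1 X8.00 Y0.00
G1 X8.00 Y12.86
G1 X0.00 Y12.86
G1 X0.00 Y0.00
; layer 2
G0 Z6.86
G0 X0.00 Y0.00
G1 X8.00 Y0.00
G1 X8.00 Y10.71
G1 X0.00 Y10.71
G1 X0.00 Y0.00
; layer 3
G0 Z10.29
G0 X0.00 Y0.00
G1 X8.00 Y0.00
G1 X8.00 Y8.57
G1 X0.00 Y8.57
G1 X0.00 Y0.00
; layer 4
G0 Z13.71
G0 X0.00 Y0.00
G1 X8.00 Y0.00
G1 X8.00 Y6.43
G1 X0.00 Y6.43
G1 X0.00 Y0.00
; layer 5
G0 Z17.14
G0 X0.00 Y0.00
G1 X8.00 Y0.00
G1 X8.00 Y4.29
G1 X0.00 Y4.29
G1 X0.00 Y0.00
; layer 6
G0 Z20.57
G0 X0.00 Y0.00
G1 X8.00 Y0.00
G1 X8.00 Y2.14
G1 X0.00 Y2.14
G1 X0.00 Y0.00
M2 ; end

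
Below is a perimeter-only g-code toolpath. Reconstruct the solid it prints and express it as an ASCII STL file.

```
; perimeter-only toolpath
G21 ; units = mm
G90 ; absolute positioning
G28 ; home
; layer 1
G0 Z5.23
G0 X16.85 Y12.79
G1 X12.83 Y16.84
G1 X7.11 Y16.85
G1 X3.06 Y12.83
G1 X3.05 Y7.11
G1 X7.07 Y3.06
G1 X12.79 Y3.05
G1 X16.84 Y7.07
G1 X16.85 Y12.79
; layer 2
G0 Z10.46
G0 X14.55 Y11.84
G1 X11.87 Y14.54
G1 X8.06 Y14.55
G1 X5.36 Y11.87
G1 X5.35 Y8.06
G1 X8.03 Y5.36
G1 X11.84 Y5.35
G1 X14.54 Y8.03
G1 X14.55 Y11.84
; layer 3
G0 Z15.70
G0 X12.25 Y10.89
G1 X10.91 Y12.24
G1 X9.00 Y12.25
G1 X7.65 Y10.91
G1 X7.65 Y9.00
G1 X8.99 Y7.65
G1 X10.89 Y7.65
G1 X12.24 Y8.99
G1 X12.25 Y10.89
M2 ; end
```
solid part
  facet normal 0.0000 0.0000 -1.0000
    outer loop
      vertex 6.17 19.15 0.00
      vertex 13.79 19.13 0.00
      vertex 19.15 13.73 0.00
    endloop
  endfacet
  facet normal 0.0000 0.0000 -1.0000
    outer loop
      vertex 0.77 13.79 0.00
      vertex 6.17 19.15 0.00
      vertex 19.15 13.73 0.00
    endloop
  endfacet
  facet normal 0.0000 0.0000 -1.0000
    outer loop
      vertex 0.75 6.17 0.00
      vertex 0.77 13.79 0.00
      vertex 19.15 13.73 0.00
    endloop
  endfacet
  facet normal 0.0000 0.0000 -1.0000
    outer loop
      vertex 6.11 0.77 0.00
      vertex 0.75 6.17 0.00
      vertex 19.15 13.73 0.00
    endloop
  endfacet
  facet normal 0.0000 0.0000 -1.0000
    outer loop
      vertex 13.73 0.75 0.00
      vertex 6.11 0.77 0.00
      vertex 19.15 13.73 0.00
    endloop
  endfacet
  facet normal 0.0000 0.0000 -1.0000
    outer loop
      vertex 19.13 6.11 0.00
      vertex 13.73 0.75 0.00
      vertex 19.15 13.73 0.00
    endloop
  endfacet
  facet normal 0.6498 0.6450 0.4021
    outer loop
      vertex 19.15 13.73 0.00
      vertex 13.79 19.13 0.00
      vertex 9.95 9.95 20.93
    endloop
  endfacet
  facet normal 0.0024 0.9156 0.4020
    outer loop
      vertex 13.79 19.13 0.00
      vertex 6.17 19.15 0.00
      vertex 9.95 9.95 20.93
    endloop
  endfacet
  facet normal -0.6450 0.6498 0.4021
    outer loop
      vertex 6.17 19.15 0.00
      vertex 0.77 13.79 0.00
      vertex 9.95 9.95 20.93
    endloop
  endfacet
  facet normal -0.9156 0.0024 0.4020
    outer loop
      vertex 0.77 13.79 0.00
      vertex 0.75 6.17 0.00
      vertex 9.95 9.95 20.93
    endloop
  endfacet
  facet normal -0.6498 -0.6450 0.4021
    outer loop
      vertex 0.75 6.17 0.00
      vertex 6.11 0.77 0.00
      vertex 9.95 9.95 20.93
    endloop
  endfacet
  facet normal -0.0024 -0.9156 0.4020
    outer loop
      vertex 6.11 0.77 0.00
      vertex 13.73 0.75 0.00
      vertex 9.95 9.95 20.93
    endloop
  endfacet
  facet normal 0.6450 -0.6498 0.4021
    outer loop
      vertex 13.73 0.75 0.00
      vertex 19.13 6.11 0.00
      vertex 9.95 9.95 20.93
    endloop
  endfacet
  facet normal 0.9156 -0.0024 0.4020
    outer loop
      vertex 19.13 6.11 0.00
      vertex 19.15 13.73 0.00
      vertex 9.95 9.95 20.93
    endloop
  endfacet
endsolid part

The G0 Z moves step by Δz≈5.23 mm. The G1 loops shrink linearly with z, so the solid tapers from its base footprint up to z≈20.9. Closing with a flat bottom cap and the tapered top and triangulating gives 14 facets — a regular 8-sided pyramid, base circumscribed radius ≈ 9.95 mm, apex at z ≈ 20.9 mm.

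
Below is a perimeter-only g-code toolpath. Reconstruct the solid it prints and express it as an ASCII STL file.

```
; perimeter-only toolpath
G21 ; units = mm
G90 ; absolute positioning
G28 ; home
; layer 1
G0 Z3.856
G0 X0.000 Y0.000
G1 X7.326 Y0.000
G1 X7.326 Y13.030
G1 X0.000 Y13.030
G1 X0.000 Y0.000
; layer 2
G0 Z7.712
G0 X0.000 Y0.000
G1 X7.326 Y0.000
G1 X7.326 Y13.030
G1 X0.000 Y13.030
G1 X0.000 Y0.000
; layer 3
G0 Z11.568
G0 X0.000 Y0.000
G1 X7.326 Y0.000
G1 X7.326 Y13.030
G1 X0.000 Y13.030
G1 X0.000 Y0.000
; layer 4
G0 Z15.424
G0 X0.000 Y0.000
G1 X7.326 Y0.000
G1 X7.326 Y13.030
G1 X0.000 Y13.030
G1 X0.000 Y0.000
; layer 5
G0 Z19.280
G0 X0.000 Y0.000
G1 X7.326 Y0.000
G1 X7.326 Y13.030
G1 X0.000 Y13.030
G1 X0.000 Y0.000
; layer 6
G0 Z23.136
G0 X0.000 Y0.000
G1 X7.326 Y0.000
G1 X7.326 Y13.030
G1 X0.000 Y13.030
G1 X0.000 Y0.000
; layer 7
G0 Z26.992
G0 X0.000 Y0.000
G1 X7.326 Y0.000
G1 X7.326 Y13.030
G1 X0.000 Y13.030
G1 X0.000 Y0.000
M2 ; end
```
solid part
  facet normal 0.0000 0.0000 -1.0000
    outer loop
      vertex 7.326 13.030 0.000
      vertex 7.326 0.000 0.000
      vertex 0.000 0.000 0.000
    endloop
  endfacet
  facet normal 0.0000 0.0000 -1.0000
    outer loop
      vertex 0.000 13.030 0.000
      vertex 7.326 13.030 0.000
      vertex 0.000 0.000 0.000
    endloop
  endfacet
  facet normal 0.0000 0.0000 1.0000
    outer loop
      vertex 0.000 0.000 26.992
      vertex 7.326 0.000 26.992
      vertex 7.326 13.030 26.992
    endloop
  endfacet
  facet normal 0.0000 0.0000 1.0000
    outer loop
      vertex 0.000 0.000 26.992
      vertex 7.326 13.030 26.992
      vertex 0.000 13.030 26.992
    endloop
  endfacet
  facet normal 0.0000 -1.0000 0.0000
    outer loop
      vertex 0.000 0.000 0.000
      vertex 7.326 0.000 0.000
      vertex 7.326 0.000 26.992
    endloop
  endfacet
  facet normal 0.0000 -1.0000 0.0000
    outer loop
      vertex 0.000 0.000 0.000
      vertex 7.326 0.000 26.992
      vertex 0.000 0.000 26.992
    endloop
  endfacet
  facet normal 0.0000 1.0000 0.0000
    outer loop
      vertex 7.326 13.030 26.992
      vertex 7.326 13.030 0.000
      vertex 0.000 13.030 0.000
    endloop
  endfacet
  facet normal 0.0000 1.0000 0.0000
    outer loop
      vertex 0.000 13.030 26.992
      vertex 7.326 13.030 26.992
      vertex 0.000 13.030 0.000
    endloop
  endfacet
  facet normal -1.0000 0.0000 0.0000
    outer loop
      vertex 0.000 13.030 26.992
      vertex 0.000 13.030 0.000
      vertex 0.000 0.000 0.000
    endloop
  endfacet
  facet normal -1.0000 0.0000 0.0000
    outer loop
      vertex 0.000 0.000 26.992
      vertex 0.000 13.030 26.992
      vertex 0.000 0.000 0.000
    endloop
  endfacet
  facet normal 1.0000 0.0000 0.0000
    outer loop
      vertex 7.326 0.000 0.000
      vertex 7.326 13.030 0.000
      vertex 7.326 13.030 26.992
    endloop
  endfacet
  facet normal 1.0000 0.0000 0.0000
    outer loop
      vertex 7.326 0.000 0.000
      vertex 7.326 13.030 26.992
      vertex 7.326 0.000 26.992
    endloop
  endfacet
endsolid part

The G0 Z moves step by Δz≈3.856 mm. Every layer's G1 loop is the same polygon, so the solid is a straight extrusion of it from z=0 to z≈27. Closing with flat bottom and top caps and triangulating gives 12 facets — a rectangular box, roughly 7.33 × 13 mm footprint and 27 mm tall.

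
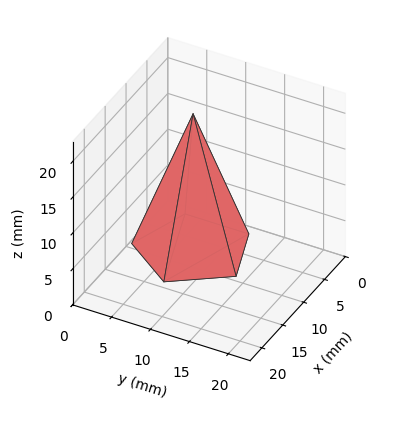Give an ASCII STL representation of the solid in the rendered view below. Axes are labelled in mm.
Reading the render: the shape is a regular 5-sided pyramid, base circumscribed radius ≈ 7 mm, apex at z ≈ 19 mm (dimensions read to the nearest mm from the axis ticks). For the STL, each face is triangulated and given an outward normal.

solid part
  facet normal 0.0000 0.0000 -1.0000
    outer loop
      vertex 1.3 11.1 0.0
      vertex 9.2 13.7 0.0
      vertex 14.0 7.0 0.0
    endloop
  endfacet
  facet normal 0.0000 0.0000 -1.0000
    outer loop
      vertex 1.3 2.9 0.0
      vertex 1.3 11.1 0.0
      vertex 14.0 7.0 0.0
    endloop
  endfacet
  facet normal 0.0000 0.0000 -1.0000
    outer loop
      vertex 9.2 0.3 0.0
      vertex 1.3 2.9 0.0
      vertex 14.0 7.0 0.0
    endloop
  endfacet
  facet normal 0.7787 0.5579 0.2869
    outer loop
      vertex 14.0 7.0 0.0
      vertex 9.2 13.7 0.0
      vertex 7.0 7.0 19.0
    endloop
  endfacet
  facet normal -0.2995 0.9101 0.2863
    outer loop
      vertex 9.2 13.7 0.0
      vertex 1.3 11.1 0.0
      vertex 7.0 7.0 19.0
    endloop
  endfacet
  facet normal -0.9578 0.0000 0.2873
    outer loop
      vertex 1.3 11.1 0.0
      vertex 1.3 2.9 0.0
      vertex 7.0 7.0 19.0
    endloop
  endfacet
  facet normal -0.2995 -0.9101 0.2863
    outer loop
      vertex 1.3 2.9 0.0
      vertex 9.2 0.3 0.0
      vertex 7.0 7.0 19.0
    endloop
  endfacet
  facet normal 0.7787 -0.5579 0.2869
    outer loop
      vertex 9.2 0.3 0.0
      vertex 14.0 7.0 0.0
      vertex 7.0 7.0 19.0
    endloop
  endfacet
endsolid part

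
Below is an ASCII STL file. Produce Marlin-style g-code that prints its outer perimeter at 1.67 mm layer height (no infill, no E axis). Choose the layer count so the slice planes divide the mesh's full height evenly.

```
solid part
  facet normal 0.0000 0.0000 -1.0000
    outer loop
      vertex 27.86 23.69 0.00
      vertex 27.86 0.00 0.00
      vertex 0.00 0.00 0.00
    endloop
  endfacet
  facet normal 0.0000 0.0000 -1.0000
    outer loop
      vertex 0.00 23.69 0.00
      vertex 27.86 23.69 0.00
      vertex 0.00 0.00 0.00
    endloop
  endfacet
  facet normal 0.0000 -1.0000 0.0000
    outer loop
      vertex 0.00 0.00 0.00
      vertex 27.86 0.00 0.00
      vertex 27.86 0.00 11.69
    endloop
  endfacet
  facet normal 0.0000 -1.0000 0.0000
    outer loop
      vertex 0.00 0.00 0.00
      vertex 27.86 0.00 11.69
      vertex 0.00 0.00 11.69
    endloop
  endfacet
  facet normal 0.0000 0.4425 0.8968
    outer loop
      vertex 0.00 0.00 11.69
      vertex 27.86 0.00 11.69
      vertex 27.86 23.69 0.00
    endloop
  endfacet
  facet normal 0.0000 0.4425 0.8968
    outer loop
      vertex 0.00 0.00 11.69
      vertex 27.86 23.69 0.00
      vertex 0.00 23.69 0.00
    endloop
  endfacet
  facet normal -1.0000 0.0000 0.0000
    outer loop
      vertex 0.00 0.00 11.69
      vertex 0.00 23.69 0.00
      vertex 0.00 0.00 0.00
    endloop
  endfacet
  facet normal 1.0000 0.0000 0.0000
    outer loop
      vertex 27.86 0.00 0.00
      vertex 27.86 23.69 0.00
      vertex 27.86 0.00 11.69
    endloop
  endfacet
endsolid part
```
; perimeter-only toolpath
G21 ; units = mm
G90 ; absolute positioning
G28 ; home
; layer 1
G0 Z1.67
G0 X0.00 Y0.00
G1 X27.86 Y0.00
G1 X27.86 Y20.31
G1 X0.00 Y20.31
G1 X0.00 Y0.00
; layer 2
G0 Z3.34
G0 X0.00 Y0.00
G1 X27.86 Y0.00
G1 X27.86 Y16.92
G1 X0.00 Y16.92
G1 X0.00 Y0.00
; layer 3
G0 Z5.01
G0 X0.00 Y0.00
G1 X27.86 Y0.00
G1 X27.86 Y13.54
G1 X0.00 Y13.54
G1 X0.00 Y0.00
; layer 4
G0 Z6.68
G0 X0.00 Y0.00
G1 X27.86 Y0.00
G1 X27.86 Y10.15
G1 X0.00 Y10.15
G1 X0.00 Y0.00
; layer 5
G0 Z8.35
G0 X0.00 Y0.00
G1 X27.86 Y0.00
G1 X27.86 Y6.77
G1 X0.00 Y6.77
G1 X0.00 Y0.00
; layer 6
G0 Z10.02
G0 X0.00 Y0.00
G1 X27.86 Y0.00
G1 X27.86 Y3.38
G1 X0.00 Y3.38
G1 X0.00 Y0.00
M2 ; end

The solid is a wedge (ramp): 27.9 × 23.7 mm base, rising to 11.7 mm along the y=0 edge and sloping linearly to z=0 at y=23.7. Slicing at Δz = 1.67 mm — 7 equal slices spanning the solid's height, so layer i sits at z = i·h/7 — gives 6 non-empty perimeters. Each is a 4-segment closed polygon; G0 lifts to the layer z and rapids to the start vertex, then G1 traces the edges. The cross-section shrinks linearly with z (the slice at the apex is degenerate and omitted).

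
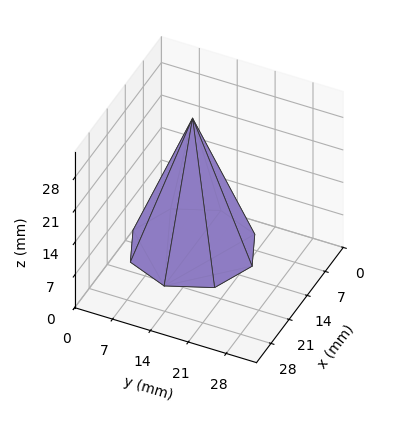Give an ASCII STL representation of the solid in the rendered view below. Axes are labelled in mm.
Reading the render: the shape is a regular 8-sided pyramid, base circumscribed radius ≈ 11 mm, apex at z ≈ 28 mm (dimensions read to the nearest mm from the axis ticks). For the STL, each face is triangulated and given an outward normal.

solid part
  facet normal 0.0000 0.0000 -1.0000
    outer loop
      vertex 11.00 22.00 0.00
      vertex 18.78 18.78 0.00
      vertex 22.00 11.00 0.00
    endloop
  endfacet
  facet normal 0.0000 0.0000 -1.0000
    outer loop
      vertex 3.22 18.78 0.00
      vertex 11.00 22.00 0.00
      vertex 22.00 11.00 0.00
    endloop
  endfacet
  facet normal 0.0000 0.0000 -1.0000
    outer loop
      vertex 0.00 11.00 0.00
      vertex 3.22 18.78 0.00
      vertex 22.00 11.00 0.00
    endloop
  endfacet
  facet normal 0.0000 0.0000 -1.0000
    outer loop
      vertex 3.22 3.22 0.00
      vertex 0.00 11.00 0.00
      vertex 22.00 11.00 0.00
    endloop
  endfacet
  facet normal 0.0000 0.0000 -1.0000
    outer loop
      vertex 11.00 0.00 0.00
      vertex 3.22 3.22 0.00
      vertex 22.00 11.00 0.00
    endloop
  endfacet
  facet normal 0.0000 0.0000 -1.0000
    outer loop
      vertex 18.78 3.22 0.00
      vertex 11.00 0.00 0.00
      vertex 22.00 11.00 0.00
    endloop
  endfacet
  facet normal 0.8685 0.3595 0.3412
    outer loop
      vertex 22.00 11.00 0.00
      vertex 18.78 18.78 0.00
      vertex 11.00 11.00 28.00
    endloop
  endfacet
  facet normal 0.3595 0.8685 0.3412
    outer loop
      vertex 18.78 18.78 0.00
      vertex 11.00 22.00 0.00
      vertex 11.00 11.00 28.00
    endloop
  endfacet
  facet normal -0.3595 0.8685 0.3412
    outer loop
      vertex 11.00 22.00 0.00
      vertex 3.22 18.78 0.00
      vertex 11.00 11.00 28.00
    endloop
  endfacet
  facet normal -0.8685 0.3595 0.3412
    outer loop
      vertex 3.22 18.78 0.00
      vertex 0.00 11.00 0.00
      vertex 11.00 11.00 28.00
    endloop
  endfacet
  facet normal -0.8685 -0.3595 0.3412
    outer loop
      vertex 0.00 11.00 0.00
      vertex 3.22 3.22 0.00
      vertex 11.00 11.00 28.00
    endloop
  endfacet
  facet normal -0.3595 -0.8685 0.3412
    outer loop
      vertex 3.22 3.22 0.00
      vertex 11.00 0.00 0.00
      vertex 11.00 11.00 28.00
    endloop
  endfacet
  facet normal 0.3595 -0.8685 0.3412
    outer loop
      vertex 11.00 0.00 0.00
      vertex 18.78 3.22 0.00
      vertex 11.00 11.00 28.00
    endloop
  endfacet
  facet normal 0.8685 -0.3595 0.3412
    outer loop
      vertex 18.78 3.22 0.00
      vertex 22.00 11.00 0.00
      vertex 11.00 11.00 28.00
    endloop
  endfacet
endsolid part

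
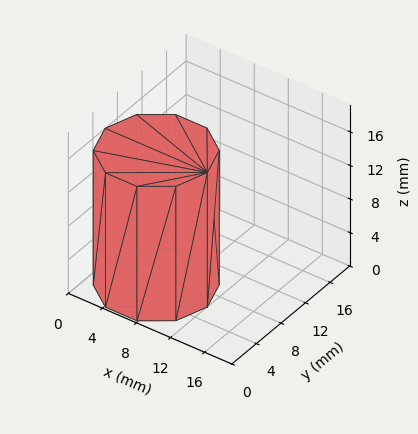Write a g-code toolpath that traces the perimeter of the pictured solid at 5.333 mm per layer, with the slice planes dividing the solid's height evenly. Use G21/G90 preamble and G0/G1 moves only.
Reading the render: the shape is a regular 10-sided prism (a cylinder approximated with 10 flat sides), circumscribed radius ≈ 6 mm, height ≈ 16 mm (dimensions read to the nearest mm from the axis ticks). For the g-code, the solid's height is divided into equal slices at the stated Δz and each level perimeter traced with G1 moves after a G0 lift.

; perimeter-only toolpath
G21 ; units = mm
G90 ; absolute positioning
G28 ; home
; layer 1
G0 Z5.333
G0 X12.000 Y6.000
G1 X10.854 Y9.527
G1 X7.854 Y11.706
G1 X4.146 Y11.706
G1 X1.146 Y9.527
G1 X0.000 Y6.000
G1 X1.146 Y2.473
G1 X4.146 Y0.294
G1 X7.854 Y0.294
G1 X10.854 Y2.473
G1 X12.000 Y6.000
; layer 2
G0 Z10.667
G0 X12.000 Y6.000
G1 X10.854 Y9.527
G1 X7.854 Y11.706
G1 X4.146 Y11.706
G1 X1.146 Y9.527
G1 X0.000 Y6.000
G1 X1.146 Y2.473
G1 X4.146 Y0.294
G1 X7.854 Y0.294
G1 X10.854 Y2.473
G1 X12.000 Y6.000
; layer 3
G0 Z16.000
G0 X12.000 Y6.000
G1 X10.854 Y9.527
G1 X7.854 Y11.706
G1 X4.146 Y11.706
G1 X1.146 Y9.527
G1 X0.000 Y6.000
G1 X1.146 Y2.473
G1 X4.146 Y0.294
G1 X7.854 Y0.294
G1 X10.854 Y2.473
G1 X12.000 Y6.000
M2 ; end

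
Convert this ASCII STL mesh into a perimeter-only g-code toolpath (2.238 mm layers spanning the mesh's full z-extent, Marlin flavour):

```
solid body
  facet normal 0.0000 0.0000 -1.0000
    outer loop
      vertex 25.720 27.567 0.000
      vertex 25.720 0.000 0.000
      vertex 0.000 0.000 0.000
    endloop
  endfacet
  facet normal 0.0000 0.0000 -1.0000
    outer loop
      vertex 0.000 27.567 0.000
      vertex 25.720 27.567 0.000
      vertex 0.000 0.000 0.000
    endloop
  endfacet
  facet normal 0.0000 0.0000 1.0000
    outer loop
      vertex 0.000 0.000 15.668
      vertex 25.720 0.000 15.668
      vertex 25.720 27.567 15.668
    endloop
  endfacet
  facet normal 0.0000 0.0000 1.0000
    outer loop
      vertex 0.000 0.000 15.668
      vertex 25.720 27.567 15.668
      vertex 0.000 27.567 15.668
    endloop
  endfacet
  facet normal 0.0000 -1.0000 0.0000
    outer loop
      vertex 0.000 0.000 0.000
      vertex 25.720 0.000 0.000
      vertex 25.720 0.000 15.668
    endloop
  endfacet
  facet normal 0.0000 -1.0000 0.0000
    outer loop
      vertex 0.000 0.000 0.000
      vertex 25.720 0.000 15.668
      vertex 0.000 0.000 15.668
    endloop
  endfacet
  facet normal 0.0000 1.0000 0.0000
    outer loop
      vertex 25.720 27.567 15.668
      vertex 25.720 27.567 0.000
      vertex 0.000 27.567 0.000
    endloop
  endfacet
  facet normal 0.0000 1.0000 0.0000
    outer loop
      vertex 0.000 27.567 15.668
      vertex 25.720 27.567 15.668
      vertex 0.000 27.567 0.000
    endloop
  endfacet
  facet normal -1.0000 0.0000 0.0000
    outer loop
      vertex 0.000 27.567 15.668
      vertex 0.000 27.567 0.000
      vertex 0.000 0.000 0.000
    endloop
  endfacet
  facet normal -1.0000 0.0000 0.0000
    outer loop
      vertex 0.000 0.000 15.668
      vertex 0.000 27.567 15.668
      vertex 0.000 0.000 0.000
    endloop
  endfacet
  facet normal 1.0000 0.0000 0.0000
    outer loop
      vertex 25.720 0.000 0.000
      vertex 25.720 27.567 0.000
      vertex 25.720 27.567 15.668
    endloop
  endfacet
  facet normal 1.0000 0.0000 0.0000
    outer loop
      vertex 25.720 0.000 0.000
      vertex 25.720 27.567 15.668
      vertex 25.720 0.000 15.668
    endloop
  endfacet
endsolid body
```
; perimeter-only toolpath
G21 ; units = mm
G90 ; absolute positioning
G28 ; home
; layer 1
G0 Z2.238
G0 X0.000 Y0.000
G1 X25.720 Y0.000
G1 X25.720 Y27.567
G1 X0.000 Y27.567
G1 X0.000 Y0.000
; layer 2
G0 Z4.477
G0 X0.000 Y0.000
G1 X25.720 Y0.000
G1 X25.720 Y27.567
G1 X0.000 Y27.567
G1 X0.000 Y0.000
; layer 3
G0 Z6.715
G0 X0.000 Y0.000
G1 X25.720 Y0.000
G1 X25.720 Y27.567
G1 X0.000 Y27.567
G1 X0.000 Y0.000
; layer 4
G0 Z8.953
G0 X0.000 Y0.000
G1 X25.720 Y0.000
G1 X25.720 Y27.567
G1 X0.000 Y27.567
G1 X0.000 Y0.000
; layer 5
G0 Z11.191
G0 X0.000 Y0.000
G1 X25.720 Y0.000
G1 X25.720 Y27.567
G1 X0.000 Y27.567
G1 X0.000 Y0.000
; layer 6
G0 Z13.430
G0 X0.000 Y0.000
G1 X25.720 Y0.000
G1 X25.720 Y27.567
G1 X0.000 Y27.567
G1 X0.000 Y0.000
; layer 7
G0 Z15.668
G0 X0.000 Y0.000
G1 X25.720 Y0.000
G1 X25.720 Y27.567
G1 X0.000 Y27.567
G1 X0.000 Y0.000
M2 ; end

The solid is a rectangular box, roughly 25.7 × 27.6 mm footprint and 15.7 mm tall. Slicing at Δz = 2.238 mm — 7 equal slices spanning the solid's height, so layer i sits at z = i·h/7 — gives 7 non-empty perimeters. Each is a 4-segment closed polygon; G0 lifts to the layer z and rapids to the start vertex, then G1 traces the edges.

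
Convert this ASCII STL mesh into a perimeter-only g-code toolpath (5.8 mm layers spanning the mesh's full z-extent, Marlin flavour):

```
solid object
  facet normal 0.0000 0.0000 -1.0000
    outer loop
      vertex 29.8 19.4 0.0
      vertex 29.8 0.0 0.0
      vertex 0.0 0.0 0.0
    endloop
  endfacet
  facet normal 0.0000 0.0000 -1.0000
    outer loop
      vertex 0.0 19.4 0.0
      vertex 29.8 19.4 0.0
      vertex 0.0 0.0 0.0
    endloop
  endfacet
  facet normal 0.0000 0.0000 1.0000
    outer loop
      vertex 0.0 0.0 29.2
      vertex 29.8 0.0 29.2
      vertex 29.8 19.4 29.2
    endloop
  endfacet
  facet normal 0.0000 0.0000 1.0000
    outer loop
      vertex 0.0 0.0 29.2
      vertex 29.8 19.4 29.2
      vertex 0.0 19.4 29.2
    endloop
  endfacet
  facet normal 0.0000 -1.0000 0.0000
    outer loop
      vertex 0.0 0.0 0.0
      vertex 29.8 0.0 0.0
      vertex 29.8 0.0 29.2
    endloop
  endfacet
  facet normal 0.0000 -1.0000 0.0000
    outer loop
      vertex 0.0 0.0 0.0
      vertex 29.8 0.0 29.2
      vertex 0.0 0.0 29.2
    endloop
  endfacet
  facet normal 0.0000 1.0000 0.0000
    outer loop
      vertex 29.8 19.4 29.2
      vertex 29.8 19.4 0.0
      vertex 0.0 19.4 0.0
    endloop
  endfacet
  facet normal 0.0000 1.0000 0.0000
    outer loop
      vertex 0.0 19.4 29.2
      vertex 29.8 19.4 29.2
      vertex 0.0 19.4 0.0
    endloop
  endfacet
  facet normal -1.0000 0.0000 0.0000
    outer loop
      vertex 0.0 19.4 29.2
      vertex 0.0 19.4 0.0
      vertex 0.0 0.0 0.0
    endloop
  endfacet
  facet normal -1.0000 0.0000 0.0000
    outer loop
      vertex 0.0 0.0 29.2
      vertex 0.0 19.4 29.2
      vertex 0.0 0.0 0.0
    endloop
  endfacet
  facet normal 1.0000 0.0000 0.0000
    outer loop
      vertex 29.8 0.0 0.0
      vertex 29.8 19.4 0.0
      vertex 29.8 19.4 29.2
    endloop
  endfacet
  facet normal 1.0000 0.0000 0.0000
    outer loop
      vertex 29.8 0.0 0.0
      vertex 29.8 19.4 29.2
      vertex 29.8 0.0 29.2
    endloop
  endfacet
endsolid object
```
; perimeter-only toolpath
G21 ; units = mm
G90 ; absolute positioning
G28 ; home
; layer 1
G0 Z5.8
G0 X0.0 Y0.0
G1 X29.8 Y0.0
G1 X29.8 Y19.4
G1 X0.0 Y19.4
G1 X0.0 Y0.0
; layer 2
G0 Z11.7
G0 X0.0 Y0.0
G1 X29.8 Y0.0
G1 X29.8 Y19.4
G1 X0.0 Y19.4
G1 X0.0 Y0.0
; layer 3
G0 Z17.5
G0 X0.0 Y0.0
G1 X29.8 Y0.0
G1 X29.8 Y19.4
G1 X0.0 Y19.4
G1 X0.0 Y0.0
; layer 4
G0 Z23.4
G0 X0.0 Y0.0
G1 X29.8 Y0.0
G1 X29.8 Y19.4
G1 X0.0 Y19.4
G1 X0.0 Y0.0
; layer 5
G0 Z29.2
G0 X0.0 Y0.0
G1 X29.8 Y0.0
G1 X29.8 Y19.4
G1 X0.0 Y19.4
G1 X0.0 Y0.0
M2 ; end

The solid is a rectangular box, roughly 29.8 × 19.4 mm footprint and 29.2 mm tall. Slicing at Δz = 5.8 mm — 5 equal slices spanning the solid's height, so layer i sits at z = i·h/5 — gives 5 non-empty perimeters. Each is a 4-segment closed polygon; G0 lifts to the layer z and rapids to the start vertex, then G1 traces the edges.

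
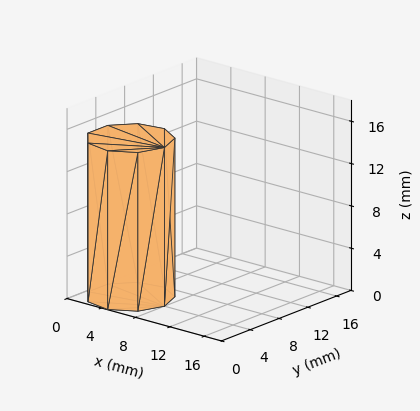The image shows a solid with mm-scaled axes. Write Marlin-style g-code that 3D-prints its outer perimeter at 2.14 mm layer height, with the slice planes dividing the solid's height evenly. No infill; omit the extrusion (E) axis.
Reading the render: the shape is a regular 9-sided prism (a cylinder approximated with 9 flat sides), circumscribed radius ≈ 4 mm, height ≈ 15 mm (dimensions read to the nearest mm from the axis ticks). For the g-code, the solid's height is divided into equal slices at the stated Δz and each level perimeter traced with G1 moves after a G0 lift.

; perimeter-only toolpath
G21 ; units = mm
G90 ; absolute positioning
G28 ; home
; layer 1
G0 Z2.14
G0 X8.00 Y4.00
G1 X7.06 Y6.57
G1 X4.69 Y7.94
G1 X2.00 Y7.46
G1 X0.24 Y5.37
G1 X0.24 Y2.63
G1 X2.00 Y0.54
G1 X4.69 Y0.06
G1 X7.06 Y1.43
G1 X8.00 Y4.00
; layer 2
G0 Z4.29
G0 X8.00 Y4.00
G1 X7.06 Y6.57
G1 X4.69 Y7.94
G1 X2.00 Y7.46
G1 X0.24 Y5.37
G1 X0.24 Y2.63
G1 X2.00 Y0.54
G1 X4.69 Y0.06
G1 X7.06 Y1.43
G1 X8.00 Y4.00
; layer 3
G0 Z6.43
G0 X8.00 Y4.00
G1 X7.06 Y6.57
G1 X4.69 Y7.94
G1 X2.00 Y7.46
G1 X0.24 Y5.37
G1 X0.24 Y2.63
G1 X2.00 Y0.54
G1 X4.69 Y0.06
G1 X7.06 Y1.43
G1 X8.00 Y4.00
; layer 4
G0 Z8.57
G0 X8.00 Y4.00
G1 X7.06 Y6.57
G1 X4.69 Y7.94
G1 X2.00 Y7.46
G1 X0.24 Y5.37
G1 X0.24 Y2.63
G1 X2.00 Y0.54
G1 X4.69 Y0.06
G1 X7.06 Y1.43
G1 X8.00 Y4.00
; layer 5
G0 Z10.71
G0 X8.00 Y4.00
G1 X7.06 Y6.57
G1 X4.69 Y7.94
G1 X2.00 Y7.46
G1 X0.24 Y5.37
G1 X0.24 Y2.63
G1 X2.00 Y0.54
G1 X4.69 Y0.06
G1 X7.06 Y1.43
G1 X8.00 Y4.00
; layer 6
G0 Z12.86
G0 X8.00 Y4.00
G1 X7.06 Y6.57
G1 X4.69 Y7.94
G1 X2.00 Y7.46
G1 X0.24 Y5.37
G1 X0.24 Y2.63
G1 X2.00 Y0.54
G1 X4.69 Y0.06
G1 X7.06 Y1.43
G1 X8.00 Y4.00
; layer 7
G0 Z15.00
G0 X8.00 Y4.00
G1 X7.06 Y6.57
G1 X4.69 Y7.94
G1 X2.00 Y7.46
G1 X0.24 Y5.37
G1 X0.24 Y2.63
G1 X2.00 Y0.54
G1 X4.69 Y0.06
G1 X7.06 Y1.43
G1 X8.00 Y4.00
M2 ; end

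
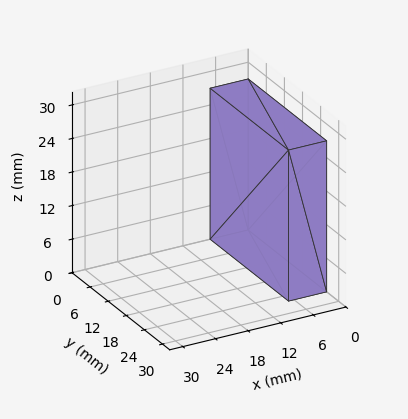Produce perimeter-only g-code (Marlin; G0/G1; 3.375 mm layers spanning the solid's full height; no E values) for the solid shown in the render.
Reading the render: the shape is a rectangular box, roughly 7 × 26 mm footprint and 27 mm tall (dimensions read to the nearest mm from the axis ticks). For the g-code, the solid's height is divided into equal slices at the stated Δz and each level perimeter traced with G1 moves after a G0 lift.

; perimeter-only toolpath
G21 ; units = mm
G90 ; absolute positioning
G28 ; home
; layer 1
G0 Z3.375
G0 X0.000 Y0.000
G1 X7.000 Y0.000
G1 X7.000 Y26.000
G1 X0.000 Y26.000
G1 X0.000 Y0.000
; layer 2
G0 Z6.750
G0 X0.000 Y0.000
G1 X7.000 Y0.000
G1 X7.000 Y26.000
G1 X0.000 Y26.000
G1 X0.000 Y0.000
; layer 3
G0 Z10.125
G0 X0.000 Y0.000
G1 X7.000 Y0.000
G1 X7.000 Y26.000
G1 X0.000 Y26.000
G1 X0.000 Y0.000
; layer 4
G0 Z13.500
G0 X0.000 Y0.000
G1 X7.000 Y0.000
G1 X7.000 Y26.000
G1 X0.000 Y26.000
G1 X0.000 Y0.000
; layer 5
G0 Z16.875
G0 X0.000 Y0.000
G1 X7.000 Y0.000
G1 X7.000 Y26.000
G1 X0.000 Y26.000
G1 X0.000 Y0.000
; layer 6
G0 Z20.250
G0 X0.000 Y0.000
G1 X7.000 Y0.000
G1 X7.000 Y26.000
G1 X0.000 Y26.000
G1 X0.000 Y0.000
; layer 7
G0 Z23.625
G0 X0.000 Y0.000
G1 X7.000 Y0.000
G1 X7.000 Y26.000
G1 X0.000 Y26.000
G1 X0.000 Y0.000
; layer 8
G0 Z27.000
G0 X0.000 Y0.000
G1 X7.000 Y0.000
G1 X7.000 Y26.000
G1 X0.000 Y26.000
G1 X0.000 Y0.000
M2 ; end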